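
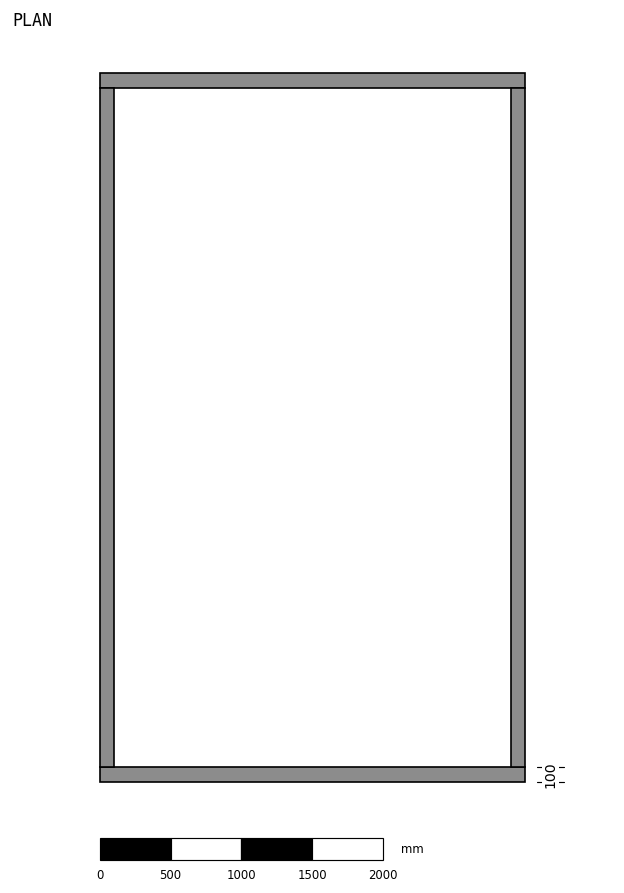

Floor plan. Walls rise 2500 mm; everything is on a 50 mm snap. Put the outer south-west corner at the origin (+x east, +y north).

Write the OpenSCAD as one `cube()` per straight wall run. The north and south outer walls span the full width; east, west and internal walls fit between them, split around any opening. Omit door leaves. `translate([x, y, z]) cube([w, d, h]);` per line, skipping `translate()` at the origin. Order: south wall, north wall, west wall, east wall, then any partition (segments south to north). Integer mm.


cube([3000, 100, 2500]);
translate([0, 4900, 0]) cube([3000, 100, 2500]);
translate([0, 100, 0]) cube([100, 4800, 2500]);
translate([2900, 100, 0]) cube([100, 4800, 2500]);


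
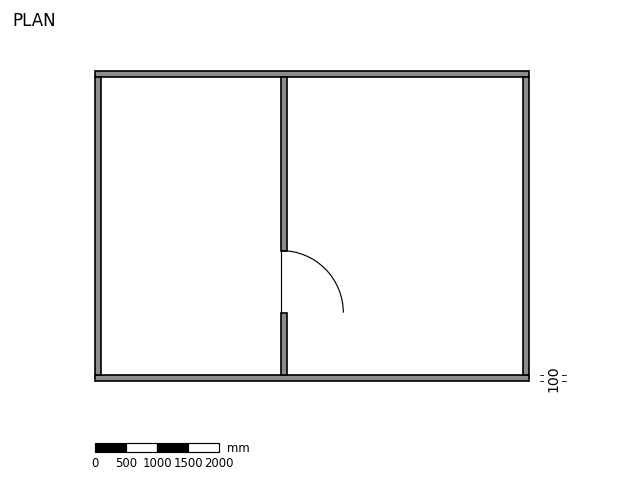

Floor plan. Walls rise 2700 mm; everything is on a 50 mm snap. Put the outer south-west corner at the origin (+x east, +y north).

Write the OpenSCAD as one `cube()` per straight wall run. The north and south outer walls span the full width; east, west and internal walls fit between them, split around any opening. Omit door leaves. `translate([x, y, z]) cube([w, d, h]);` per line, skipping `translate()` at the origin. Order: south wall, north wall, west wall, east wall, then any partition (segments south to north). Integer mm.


cube([7000, 100, 2700]);
translate([0, 4900, 0]) cube([7000, 100, 2700]);
translate([0, 100, 0]) cube([100, 4800, 2700]);
translate([6900, 100, 0]) cube([100, 4800, 2700]);
translate([3000, 100, 0]) cube([100, 1000, 2700]);
translate([3000, 2100, 0]) cube([100, 2800, 2700]);


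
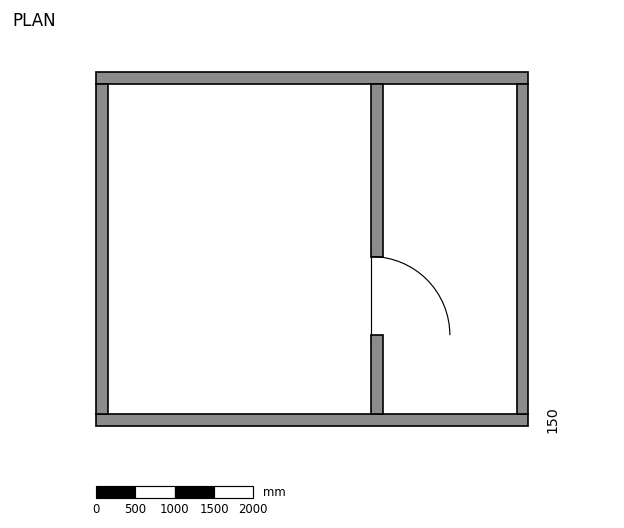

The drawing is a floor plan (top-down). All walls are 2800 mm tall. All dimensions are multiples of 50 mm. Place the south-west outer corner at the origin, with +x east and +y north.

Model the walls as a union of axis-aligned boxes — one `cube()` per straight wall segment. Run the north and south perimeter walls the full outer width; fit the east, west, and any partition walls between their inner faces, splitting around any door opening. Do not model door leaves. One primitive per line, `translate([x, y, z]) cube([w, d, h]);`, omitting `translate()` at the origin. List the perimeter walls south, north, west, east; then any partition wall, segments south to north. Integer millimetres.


cube([5500, 150, 2800]);
translate([0, 4350, 0]) cube([5500, 150, 2800]);
translate([0, 150, 0]) cube([150, 4200, 2800]);
translate([5350, 150, 0]) cube([150, 4200, 2800]);
translate([3500, 150, 0]) cube([150, 1000, 2800]);
translate([3500, 2150, 0]) cube([150, 2200, 2800]);


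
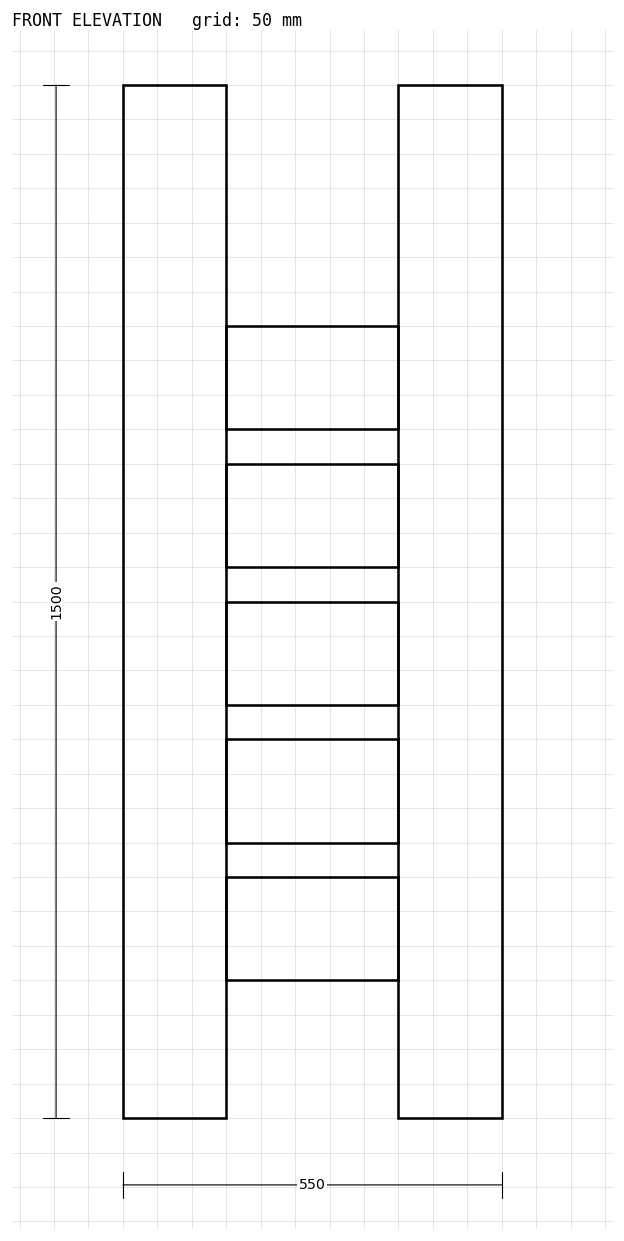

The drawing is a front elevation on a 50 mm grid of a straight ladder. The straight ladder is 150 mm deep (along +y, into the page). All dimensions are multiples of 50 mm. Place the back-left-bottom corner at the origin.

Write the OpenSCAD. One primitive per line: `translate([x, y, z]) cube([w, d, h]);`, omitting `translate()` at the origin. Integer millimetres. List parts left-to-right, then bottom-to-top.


cube([150, 150, 1500]);
translate([150, 0, 200]) cube([250, 150, 150]);
translate([150, 0, 400]) cube([250, 150, 150]);
translate([150, 0, 600]) cube([250, 150, 150]);
translate([150, 0, 800]) cube([250, 150, 150]);
translate([150, 0, 1000]) cube([250, 150, 150]);
translate([400, 0, 0]) cube([150, 150, 1500]);


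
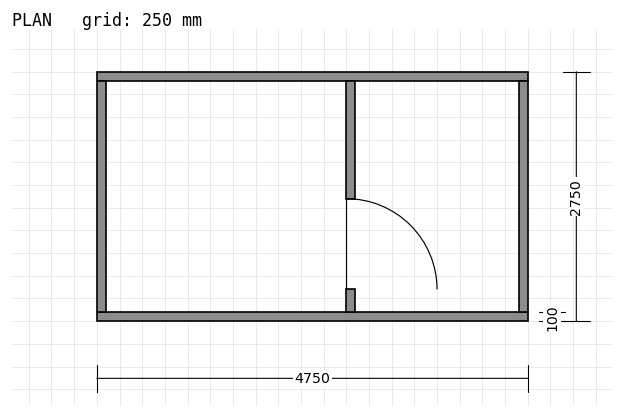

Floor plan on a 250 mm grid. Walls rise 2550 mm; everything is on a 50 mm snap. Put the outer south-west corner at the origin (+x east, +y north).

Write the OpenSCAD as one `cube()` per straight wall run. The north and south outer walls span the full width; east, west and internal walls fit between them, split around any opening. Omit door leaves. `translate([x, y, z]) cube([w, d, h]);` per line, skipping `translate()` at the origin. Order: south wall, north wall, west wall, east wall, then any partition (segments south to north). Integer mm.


cube([4750, 100, 2550]);
translate([0, 2650, 0]) cube([4750, 100, 2550]);
translate([0, 100, 0]) cube([100, 2550, 2550]);
translate([4650, 100, 0]) cube([100, 2550, 2550]);
translate([2750, 100, 0]) cube([100, 250, 2550]);
translate([2750, 1350, 0]) cube([100, 1300, 2550]);


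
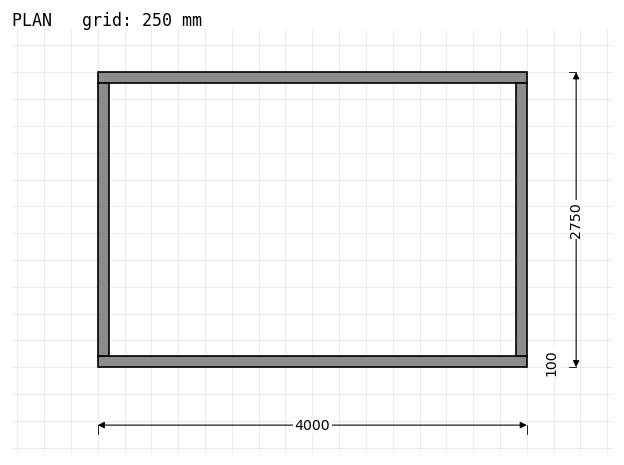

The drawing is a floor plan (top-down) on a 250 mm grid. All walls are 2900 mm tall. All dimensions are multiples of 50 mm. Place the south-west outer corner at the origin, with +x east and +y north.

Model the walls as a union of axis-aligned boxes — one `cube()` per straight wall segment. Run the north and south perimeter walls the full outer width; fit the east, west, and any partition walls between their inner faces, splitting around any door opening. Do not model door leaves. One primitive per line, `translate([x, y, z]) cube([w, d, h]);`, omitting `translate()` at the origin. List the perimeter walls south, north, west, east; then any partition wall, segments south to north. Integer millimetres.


cube([4000, 100, 2900]);
translate([0, 2650, 0]) cube([4000, 100, 2900]);
translate([0, 100, 0]) cube([100, 2550, 2900]);
translate([3900, 100, 0]) cube([100, 2550, 2900]);


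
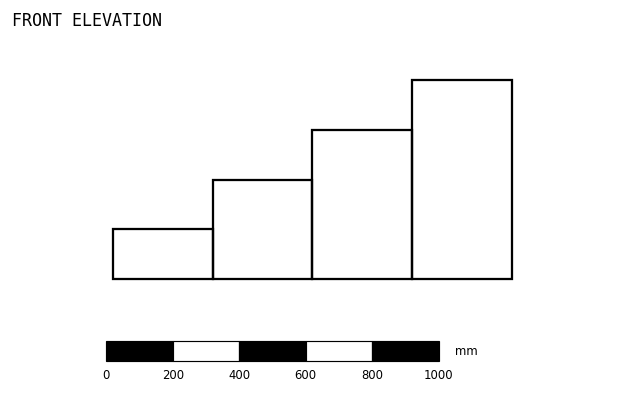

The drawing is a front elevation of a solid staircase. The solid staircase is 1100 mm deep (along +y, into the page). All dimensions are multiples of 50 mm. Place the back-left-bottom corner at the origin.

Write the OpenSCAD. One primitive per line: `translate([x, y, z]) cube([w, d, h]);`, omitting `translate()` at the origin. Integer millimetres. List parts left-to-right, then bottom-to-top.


cube([300, 1100, 150]);
translate([300, 0, 0]) cube([300, 1100, 300]);
translate([600, 0, 0]) cube([300, 1100, 450]);
translate([900, 0, 0]) cube([300, 1100, 600]);


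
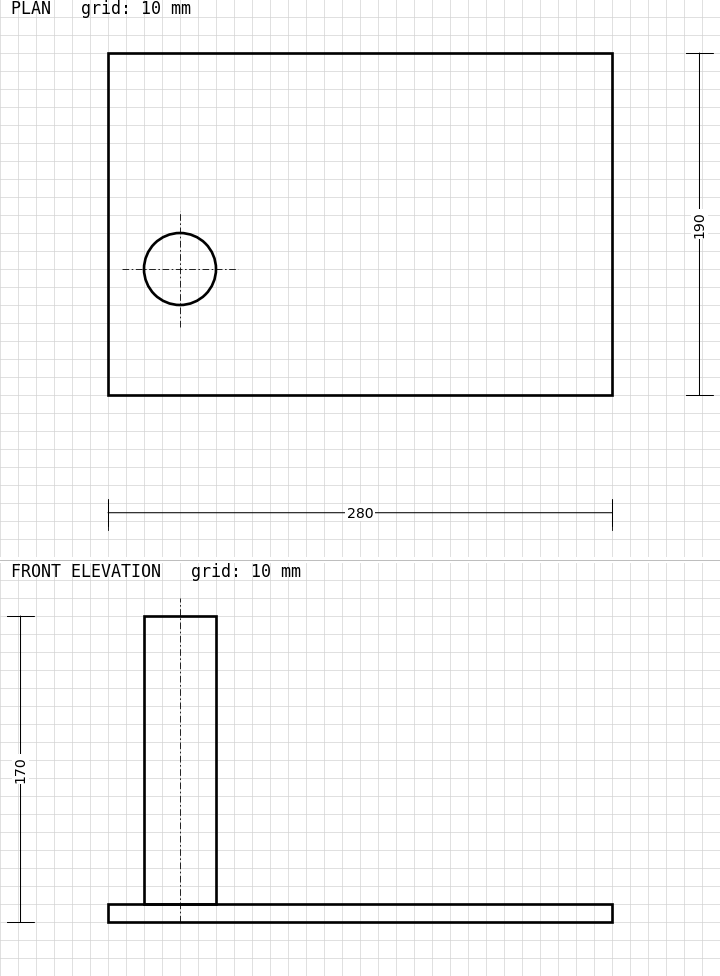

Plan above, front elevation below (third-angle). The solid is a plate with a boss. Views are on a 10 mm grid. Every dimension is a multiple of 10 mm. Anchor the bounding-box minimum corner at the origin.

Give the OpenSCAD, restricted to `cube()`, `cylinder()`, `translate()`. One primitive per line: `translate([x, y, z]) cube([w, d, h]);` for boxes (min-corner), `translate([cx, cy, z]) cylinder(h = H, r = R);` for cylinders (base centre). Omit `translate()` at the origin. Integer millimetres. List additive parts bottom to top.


cube([280, 190, 10]);
translate([40, 70, 10]) cylinder(h = 160, r = 20);


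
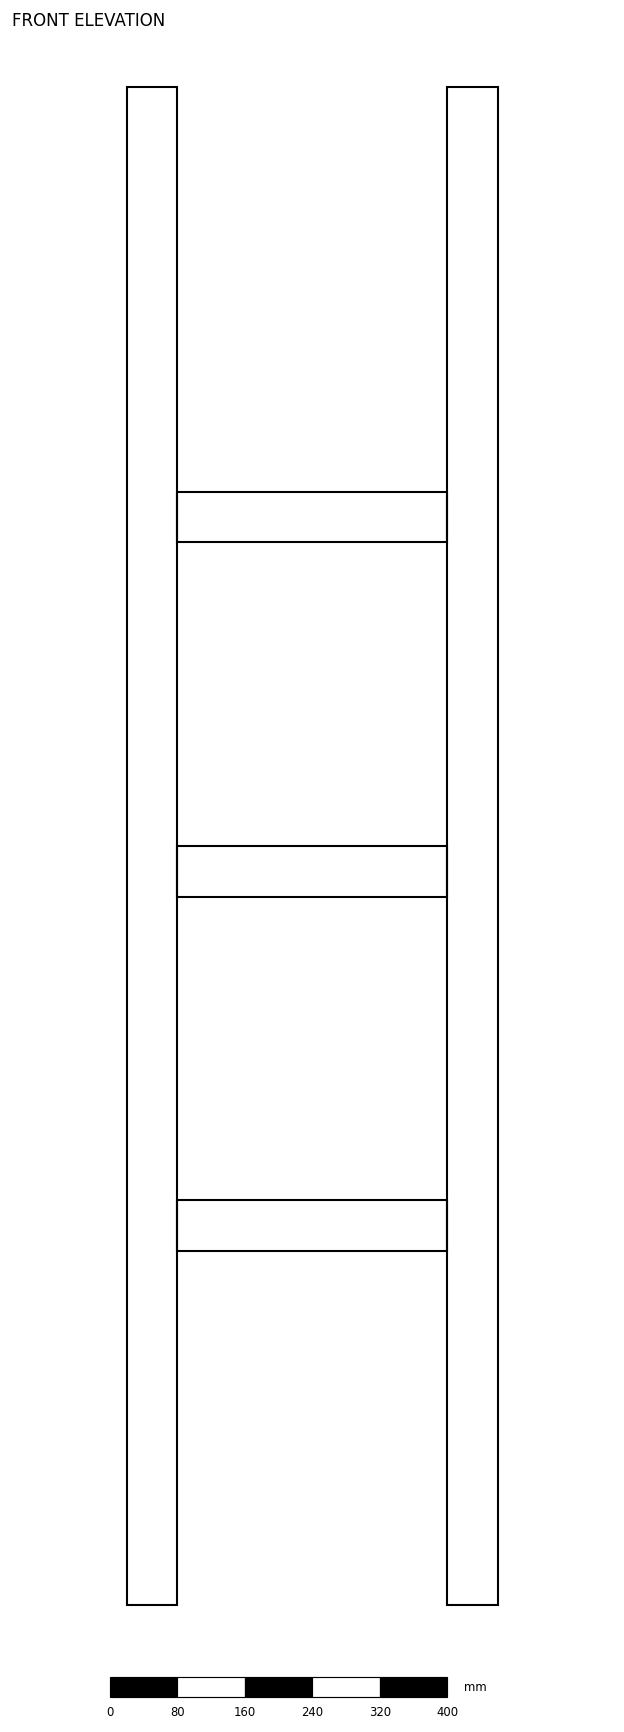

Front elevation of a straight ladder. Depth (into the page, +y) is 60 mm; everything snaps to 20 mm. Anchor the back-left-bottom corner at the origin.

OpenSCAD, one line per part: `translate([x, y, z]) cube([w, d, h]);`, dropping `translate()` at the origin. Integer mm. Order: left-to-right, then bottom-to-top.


cube([60, 60, 1800]);
translate([60, 0, 420]) cube([320, 60, 60]);
translate([60, 0, 840]) cube([320, 60, 60]);
translate([60, 0, 1260]) cube([320, 60, 60]);
translate([380, 0, 0]) cube([60, 60, 1800]);


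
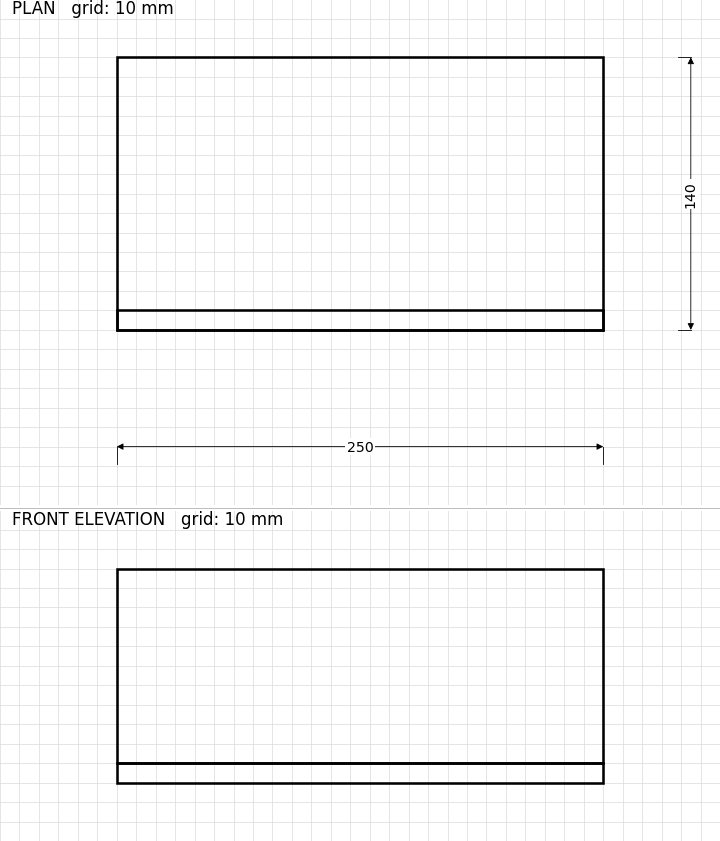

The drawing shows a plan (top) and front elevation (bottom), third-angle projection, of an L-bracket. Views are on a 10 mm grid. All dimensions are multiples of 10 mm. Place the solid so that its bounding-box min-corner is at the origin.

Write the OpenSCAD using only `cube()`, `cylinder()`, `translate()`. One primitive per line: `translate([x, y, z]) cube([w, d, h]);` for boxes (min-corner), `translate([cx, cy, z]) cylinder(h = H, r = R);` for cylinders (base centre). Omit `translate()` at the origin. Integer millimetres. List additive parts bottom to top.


cube([250, 140, 10]);
translate([0, 0, 10]) cube([250, 10, 100]);


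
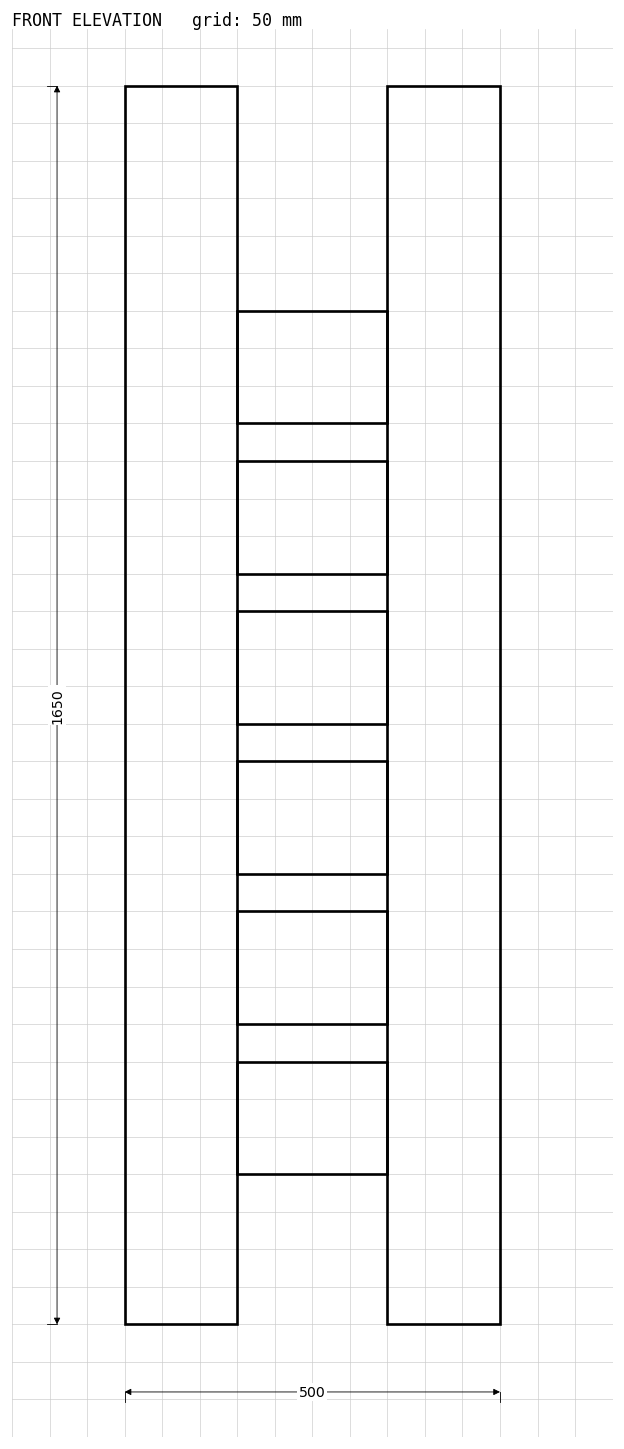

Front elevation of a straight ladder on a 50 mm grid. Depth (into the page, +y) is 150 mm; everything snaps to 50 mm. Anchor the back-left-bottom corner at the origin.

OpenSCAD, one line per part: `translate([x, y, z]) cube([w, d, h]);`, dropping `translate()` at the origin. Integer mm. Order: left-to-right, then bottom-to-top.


cube([150, 150, 1650]);
translate([150, 0, 200]) cube([200, 150, 150]);
translate([150, 0, 400]) cube([200, 150, 150]);
translate([150, 0, 600]) cube([200, 150, 150]);
translate([150, 0, 800]) cube([200, 150, 150]);
translate([150, 0, 1000]) cube([200, 150, 150]);
translate([150, 0, 1200]) cube([200, 150, 150]);
translate([350, 0, 0]) cube([150, 150, 1650]);


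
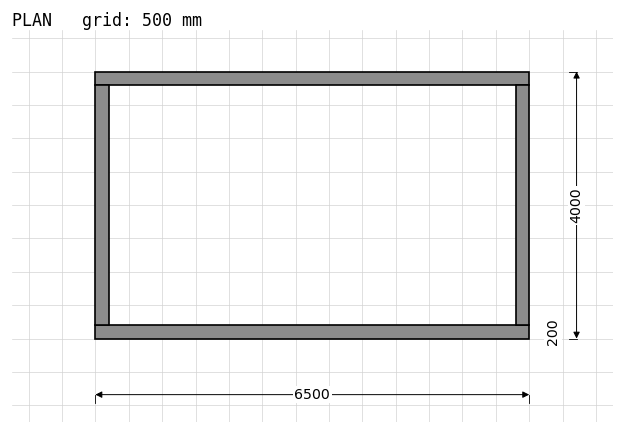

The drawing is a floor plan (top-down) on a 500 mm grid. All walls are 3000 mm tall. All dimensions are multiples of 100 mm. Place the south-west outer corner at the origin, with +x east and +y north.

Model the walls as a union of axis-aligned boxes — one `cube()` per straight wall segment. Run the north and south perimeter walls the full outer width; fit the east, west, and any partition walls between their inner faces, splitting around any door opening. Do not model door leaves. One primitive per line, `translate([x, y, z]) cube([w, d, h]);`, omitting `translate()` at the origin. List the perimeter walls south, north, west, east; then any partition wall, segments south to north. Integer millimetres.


cube([6500, 200, 3000]);
translate([0, 3800, 0]) cube([6500, 200, 3000]);
translate([0, 200, 0]) cube([200, 3600, 3000]);
translate([6300, 200, 0]) cube([200, 3600, 3000]);


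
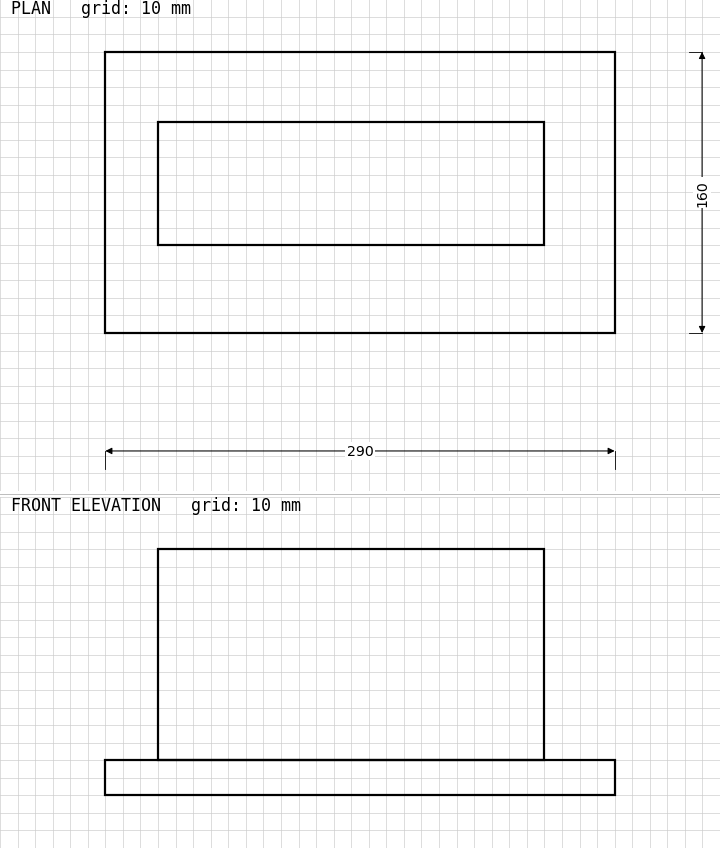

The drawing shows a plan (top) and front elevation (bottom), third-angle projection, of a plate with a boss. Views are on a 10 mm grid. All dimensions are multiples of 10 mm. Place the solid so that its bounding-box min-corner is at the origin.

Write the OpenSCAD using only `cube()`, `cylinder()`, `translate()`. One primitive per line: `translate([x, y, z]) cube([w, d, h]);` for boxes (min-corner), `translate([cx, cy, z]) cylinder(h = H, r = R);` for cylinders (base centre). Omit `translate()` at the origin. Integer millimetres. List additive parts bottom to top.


cube([290, 160, 20]);
translate([30, 50, 20]) cube([220, 70, 120]);


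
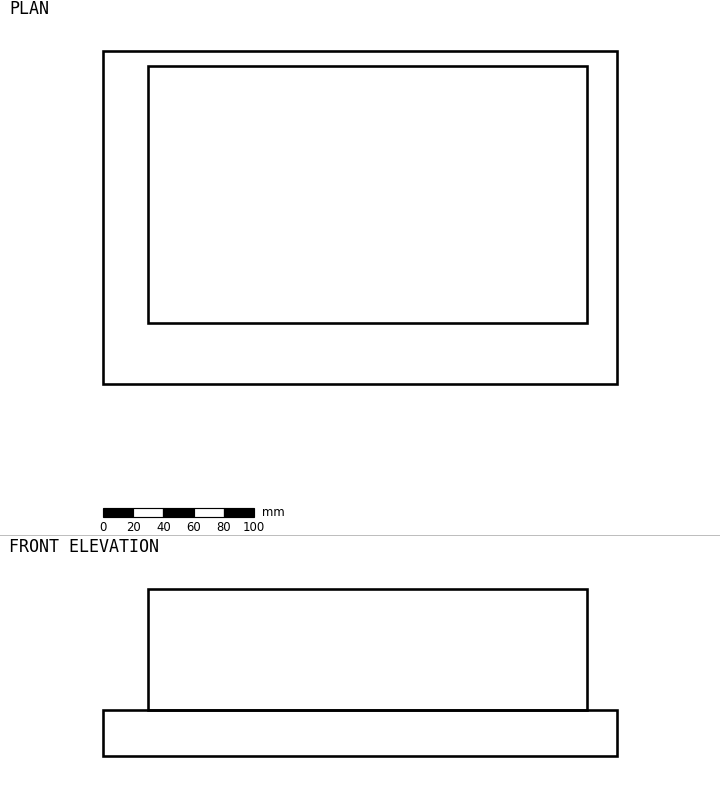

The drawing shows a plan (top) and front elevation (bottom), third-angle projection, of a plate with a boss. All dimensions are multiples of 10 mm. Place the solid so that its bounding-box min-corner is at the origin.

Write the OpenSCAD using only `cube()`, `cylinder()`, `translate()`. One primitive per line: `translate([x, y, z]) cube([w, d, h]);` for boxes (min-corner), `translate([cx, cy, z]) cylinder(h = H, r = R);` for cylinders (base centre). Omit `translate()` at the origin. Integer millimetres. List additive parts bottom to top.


cube([340, 220, 30]);
translate([30, 40, 30]) cube([290, 170, 80]);


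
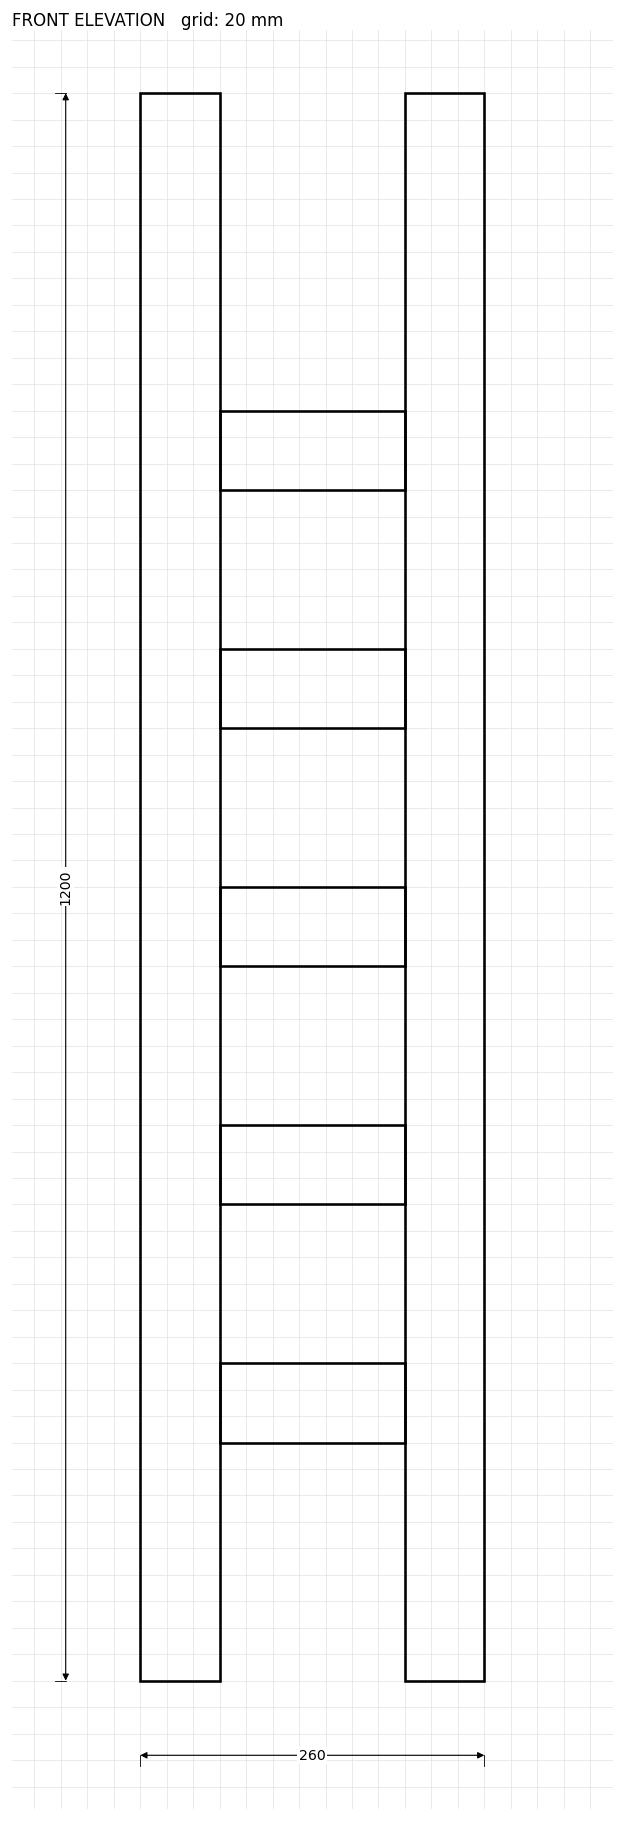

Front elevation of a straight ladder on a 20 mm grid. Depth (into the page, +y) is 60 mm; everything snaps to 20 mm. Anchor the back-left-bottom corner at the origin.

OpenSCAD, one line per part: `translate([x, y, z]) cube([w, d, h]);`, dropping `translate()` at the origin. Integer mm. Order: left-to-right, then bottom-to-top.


cube([60, 60, 1200]);
translate([60, 0, 180]) cube([140, 60, 60]);
translate([60, 0, 360]) cube([140, 60, 60]);
translate([60, 0, 540]) cube([140, 60, 60]);
translate([60, 0, 720]) cube([140, 60, 60]);
translate([60, 0, 900]) cube([140, 60, 60]);
translate([200, 0, 0]) cube([60, 60, 1200]);


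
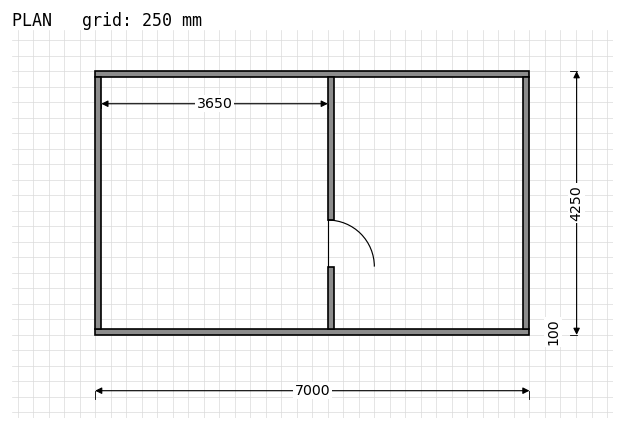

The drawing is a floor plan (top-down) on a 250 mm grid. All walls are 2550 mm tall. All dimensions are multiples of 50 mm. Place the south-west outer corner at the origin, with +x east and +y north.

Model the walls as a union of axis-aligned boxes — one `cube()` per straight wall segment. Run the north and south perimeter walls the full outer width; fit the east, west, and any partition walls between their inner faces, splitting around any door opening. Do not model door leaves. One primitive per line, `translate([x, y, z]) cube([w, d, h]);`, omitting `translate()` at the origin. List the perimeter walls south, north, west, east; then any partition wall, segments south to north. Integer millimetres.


cube([7000, 100, 2550]);
translate([0, 4150, 0]) cube([7000, 100, 2550]);
translate([0, 100, 0]) cube([100, 4050, 2550]);
translate([6900, 100, 0]) cube([100, 4050, 2550]);
translate([3750, 100, 0]) cube([100, 1000, 2550]);
translate([3750, 1850, 0]) cube([100, 2300, 2550]);


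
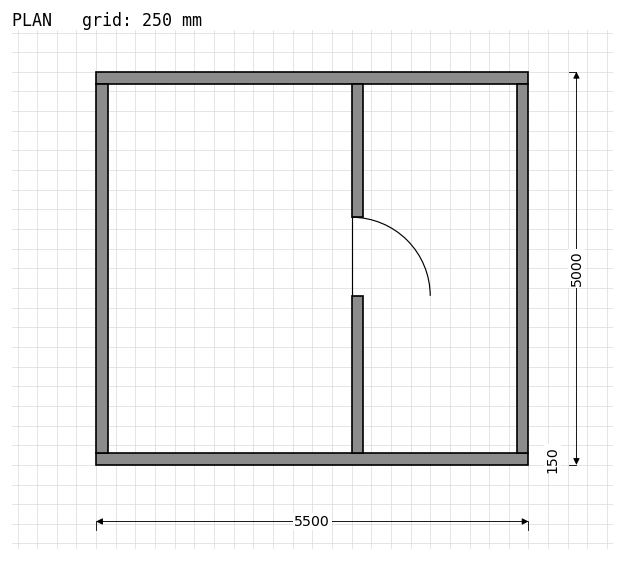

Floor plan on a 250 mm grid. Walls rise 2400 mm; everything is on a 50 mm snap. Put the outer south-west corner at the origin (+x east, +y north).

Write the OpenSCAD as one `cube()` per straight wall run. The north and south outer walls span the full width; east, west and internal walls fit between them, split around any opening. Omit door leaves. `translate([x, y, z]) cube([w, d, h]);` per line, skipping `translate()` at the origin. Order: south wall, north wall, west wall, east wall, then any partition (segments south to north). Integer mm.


cube([5500, 150, 2400]);
translate([0, 4850, 0]) cube([5500, 150, 2400]);
translate([0, 150, 0]) cube([150, 4700, 2400]);
translate([5350, 150, 0]) cube([150, 4700, 2400]);
translate([3250, 150, 0]) cube([150, 2000, 2400]);
translate([3250, 3150, 0]) cube([150, 1700, 2400]);


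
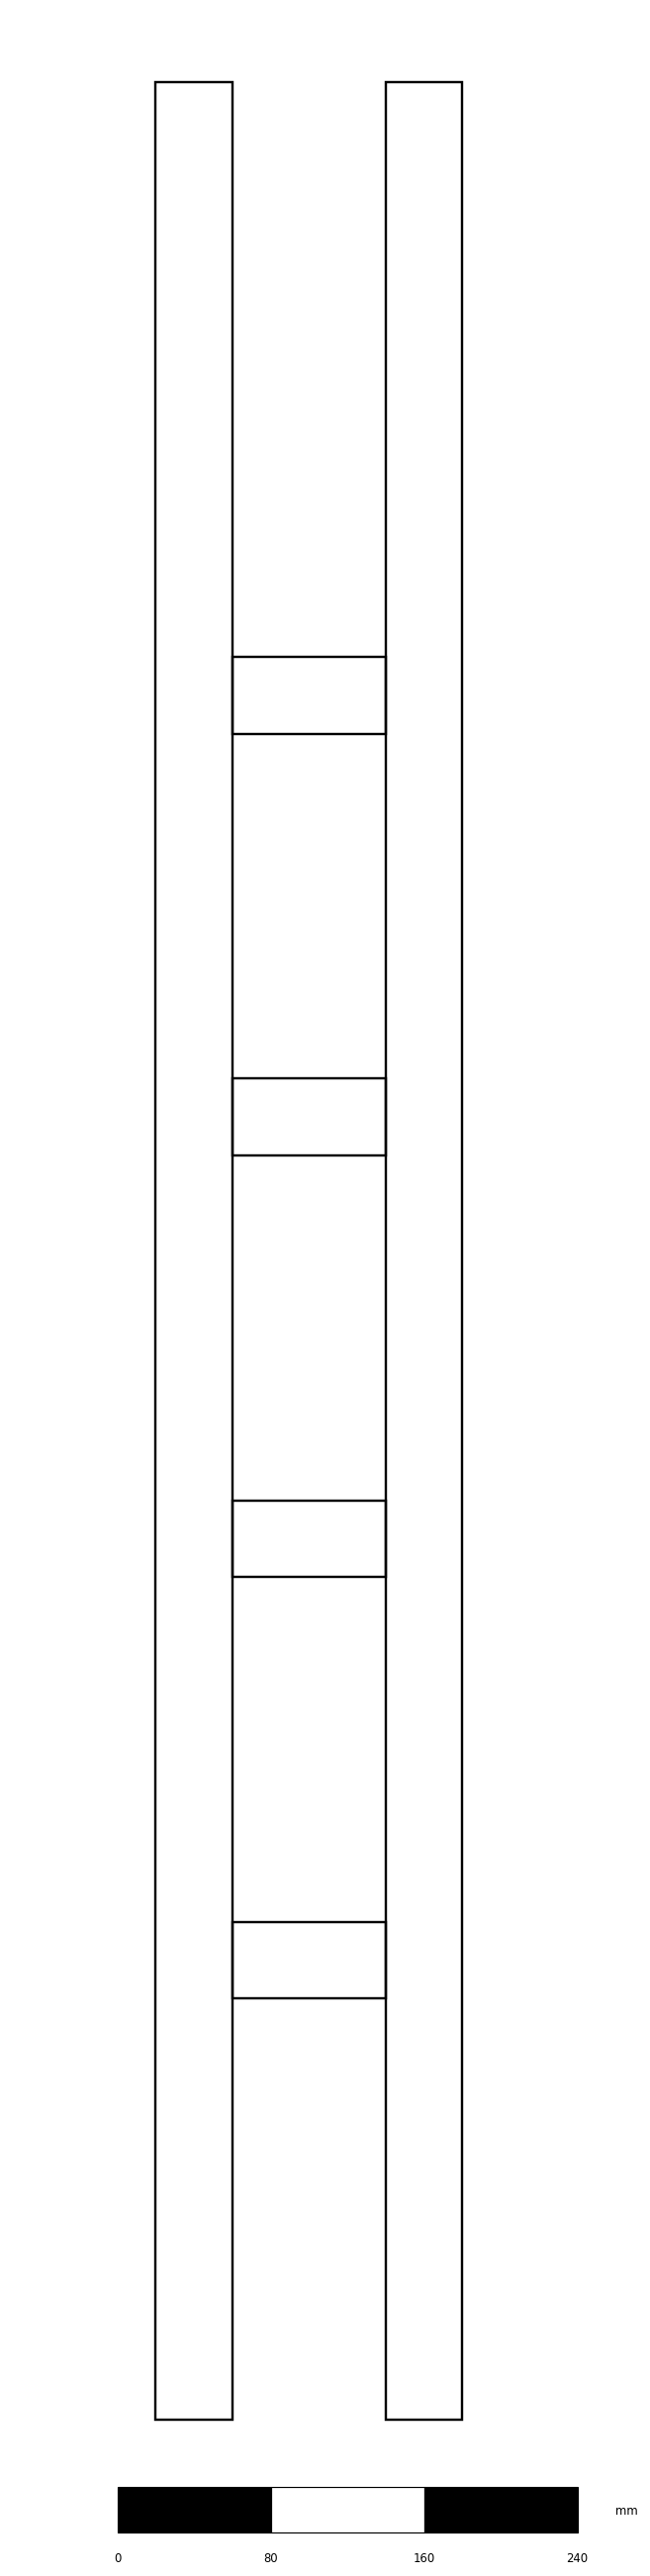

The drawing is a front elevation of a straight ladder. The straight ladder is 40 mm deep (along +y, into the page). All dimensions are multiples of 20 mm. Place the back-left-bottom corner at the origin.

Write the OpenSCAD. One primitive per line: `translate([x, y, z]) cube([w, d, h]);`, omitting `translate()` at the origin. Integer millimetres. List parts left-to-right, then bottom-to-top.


cube([40, 40, 1220]);
translate([40, 0, 220]) cube([80, 40, 40]);
translate([40, 0, 440]) cube([80, 40, 40]);
translate([40, 0, 660]) cube([80, 40, 40]);
translate([40, 0, 880]) cube([80, 40, 40]);
translate([120, 0, 0]) cube([40, 40, 1220]);


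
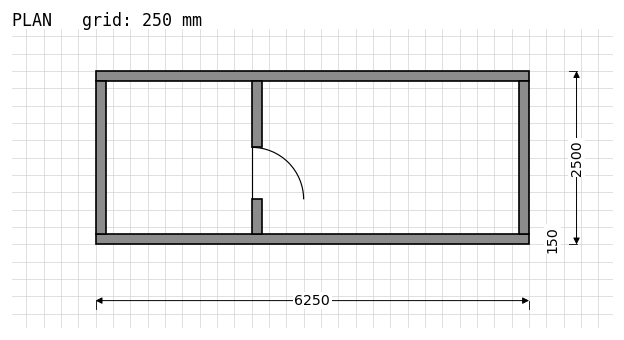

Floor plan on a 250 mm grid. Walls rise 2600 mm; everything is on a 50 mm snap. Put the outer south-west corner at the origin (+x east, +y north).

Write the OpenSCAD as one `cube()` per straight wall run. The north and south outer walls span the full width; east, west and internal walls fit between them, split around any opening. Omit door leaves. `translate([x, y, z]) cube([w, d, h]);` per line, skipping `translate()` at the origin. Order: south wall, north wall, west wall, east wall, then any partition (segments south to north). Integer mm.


cube([6250, 150, 2600]);
translate([0, 2350, 0]) cube([6250, 150, 2600]);
translate([0, 150, 0]) cube([150, 2200, 2600]);
translate([6100, 150, 0]) cube([150, 2200, 2600]);
translate([2250, 150, 0]) cube([150, 500, 2600]);
translate([2250, 1400, 0]) cube([150, 950, 2600]);


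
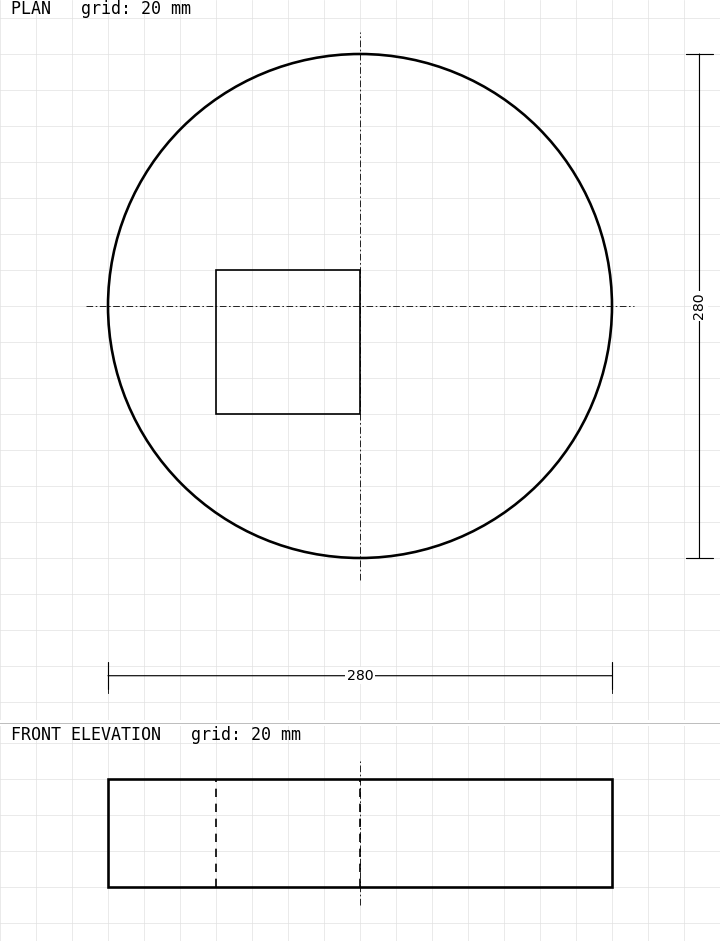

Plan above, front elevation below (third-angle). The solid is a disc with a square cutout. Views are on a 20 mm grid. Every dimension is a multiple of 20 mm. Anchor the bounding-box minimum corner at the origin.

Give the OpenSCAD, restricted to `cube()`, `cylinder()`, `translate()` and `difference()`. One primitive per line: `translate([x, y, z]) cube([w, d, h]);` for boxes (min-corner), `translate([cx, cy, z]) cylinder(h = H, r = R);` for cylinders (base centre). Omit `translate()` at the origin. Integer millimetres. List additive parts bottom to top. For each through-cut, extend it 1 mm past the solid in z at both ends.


difference() {
  translate([140, 140, 0]) cylinder(h = 60, r = 140);
  translate([60, 80, -1]) cube([80, 80, 62]);
}


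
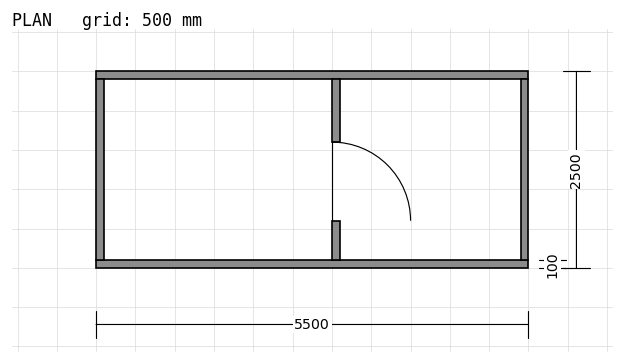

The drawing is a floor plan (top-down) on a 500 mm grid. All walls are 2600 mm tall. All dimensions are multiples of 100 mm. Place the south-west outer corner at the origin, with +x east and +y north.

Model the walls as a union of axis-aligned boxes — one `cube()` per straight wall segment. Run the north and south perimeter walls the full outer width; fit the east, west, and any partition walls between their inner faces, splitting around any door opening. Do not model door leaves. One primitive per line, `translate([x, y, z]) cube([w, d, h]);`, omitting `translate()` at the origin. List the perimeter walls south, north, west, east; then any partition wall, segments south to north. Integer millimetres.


cube([5500, 100, 2600]);
translate([0, 2400, 0]) cube([5500, 100, 2600]);
translate([0, 100, 0]) cube([100, 2300, 2600]);
translate([5400, 100, 0]) cube([100, 2300, 2600]);
translate([3000, 100, 0]) cube([100, 500, 2600]);
translate([3000, 1600, 0]) cube([100, 800, 2600]);


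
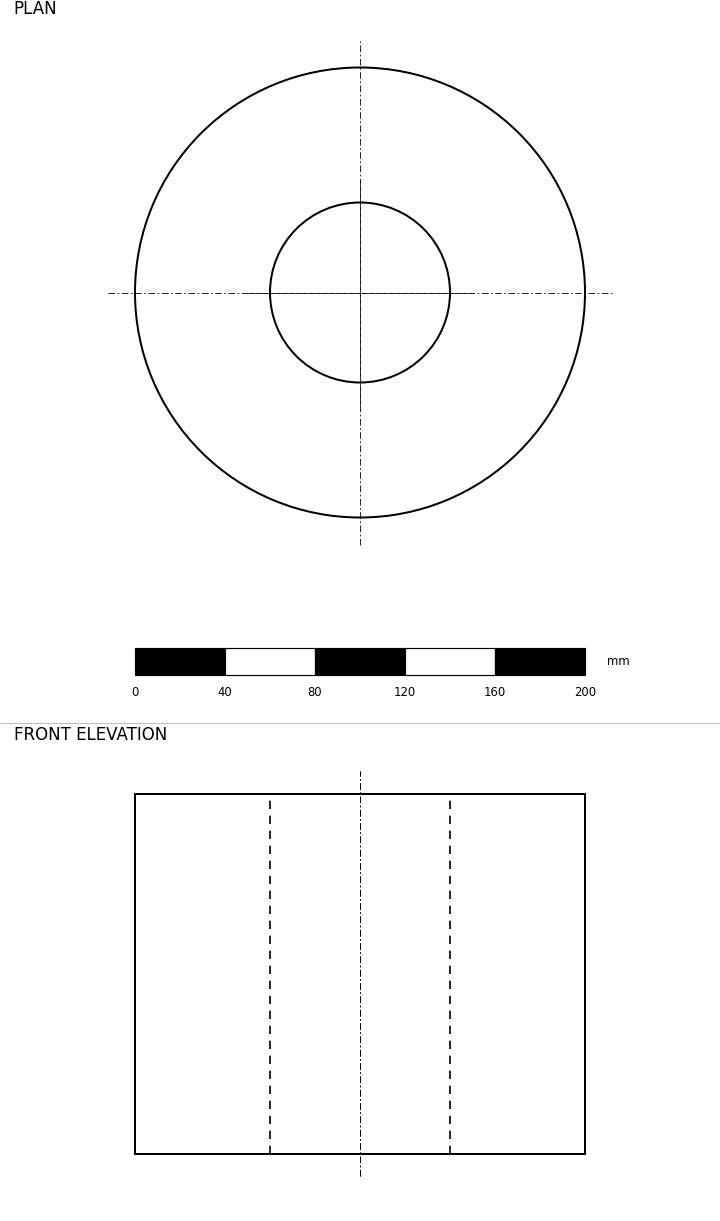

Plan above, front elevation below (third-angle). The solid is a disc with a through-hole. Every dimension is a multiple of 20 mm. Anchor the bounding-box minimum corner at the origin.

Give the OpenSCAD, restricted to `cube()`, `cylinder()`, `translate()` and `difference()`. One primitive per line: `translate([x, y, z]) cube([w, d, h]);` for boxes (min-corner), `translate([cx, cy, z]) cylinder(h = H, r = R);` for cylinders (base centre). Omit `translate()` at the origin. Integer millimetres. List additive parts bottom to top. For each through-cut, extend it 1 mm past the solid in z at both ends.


difference() {
  translate([100, 100, 0]) cylinder(h = 160, r = 100);
  translate([100, 100, -1]) cylinder(h = 162, r = 40);
}


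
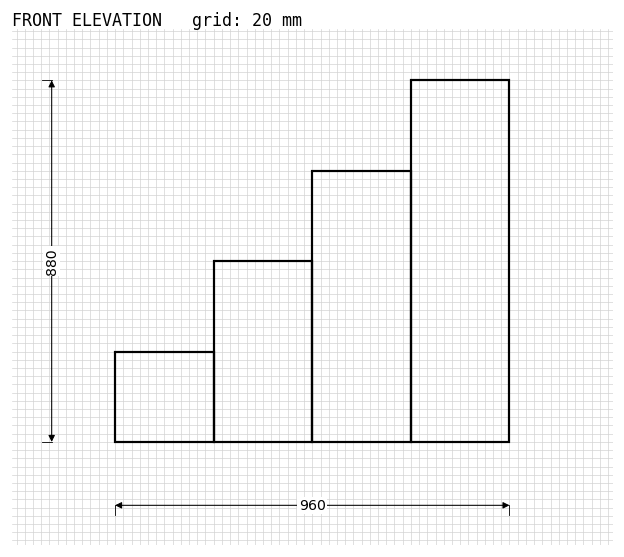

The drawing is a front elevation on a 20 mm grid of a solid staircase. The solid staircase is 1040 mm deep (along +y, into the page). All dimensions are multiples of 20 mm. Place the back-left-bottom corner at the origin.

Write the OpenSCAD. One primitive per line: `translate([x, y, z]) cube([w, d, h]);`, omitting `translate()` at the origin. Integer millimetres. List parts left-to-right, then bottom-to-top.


cube([240, 1040, 220]);
translate([240, 0, 0]) cube([240, 1040, 440]);
translate([480, 0, 0]) cube([240, 1040, 660]);
translate([720, 0, 0]) cube([240, 1040, 880]);


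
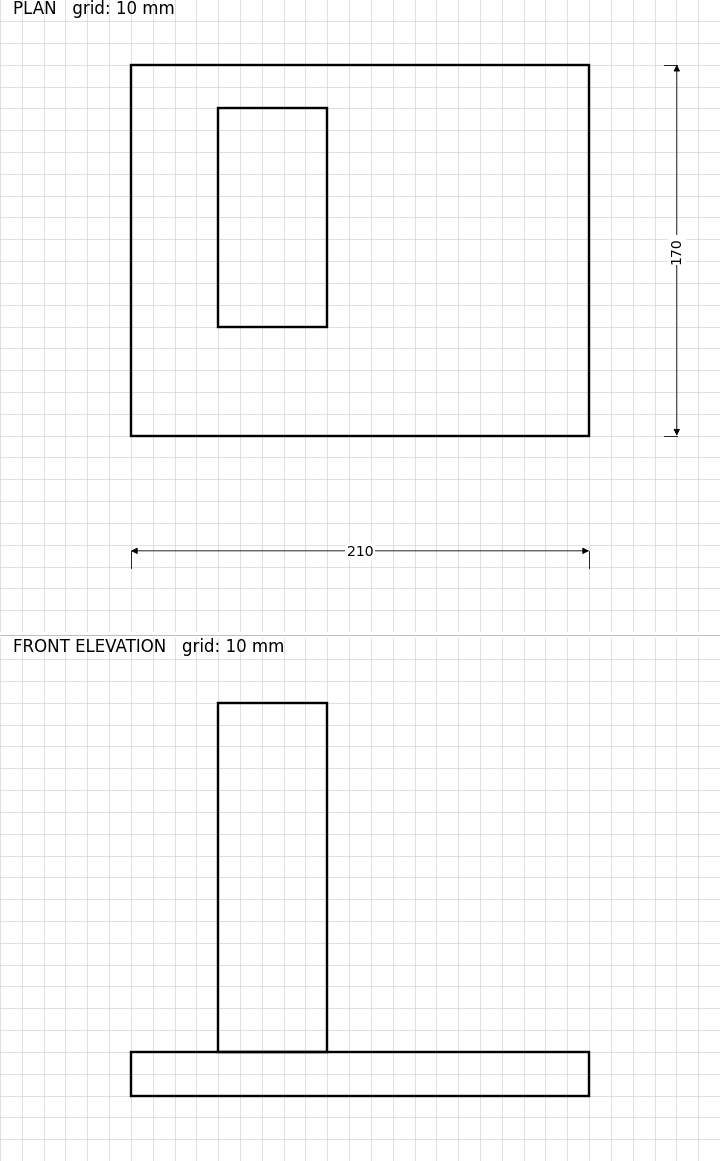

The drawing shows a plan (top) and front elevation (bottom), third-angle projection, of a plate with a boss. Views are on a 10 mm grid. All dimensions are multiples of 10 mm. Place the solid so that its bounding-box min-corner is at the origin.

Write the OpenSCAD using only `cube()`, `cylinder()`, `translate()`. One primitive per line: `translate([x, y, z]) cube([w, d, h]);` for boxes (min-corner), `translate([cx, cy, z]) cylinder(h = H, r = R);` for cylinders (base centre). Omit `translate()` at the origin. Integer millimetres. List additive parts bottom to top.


cube([210, 170, 20]);
translate([40, 50, 20]) cube([50, 100, 160]);


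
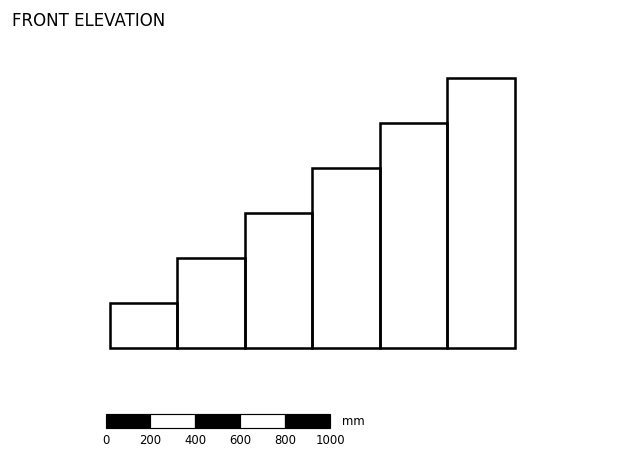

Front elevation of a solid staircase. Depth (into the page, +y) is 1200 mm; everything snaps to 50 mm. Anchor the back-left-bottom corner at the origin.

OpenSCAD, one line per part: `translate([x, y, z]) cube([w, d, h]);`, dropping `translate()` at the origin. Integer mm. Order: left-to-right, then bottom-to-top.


cube([300, 1200, 200]);
translate([300, 0, 0]) cube([300, 1200, 400]);
translate([600, 0, 0]) cube([300, 1200, 600]);
translate([900, 0, 0]) cube([300, 1200, 800]);
translate([1200, 0, 0]) cube([300, 1200, 1000]);
translate([1500, 0, 0]) cube([300, 1200, 1200]);


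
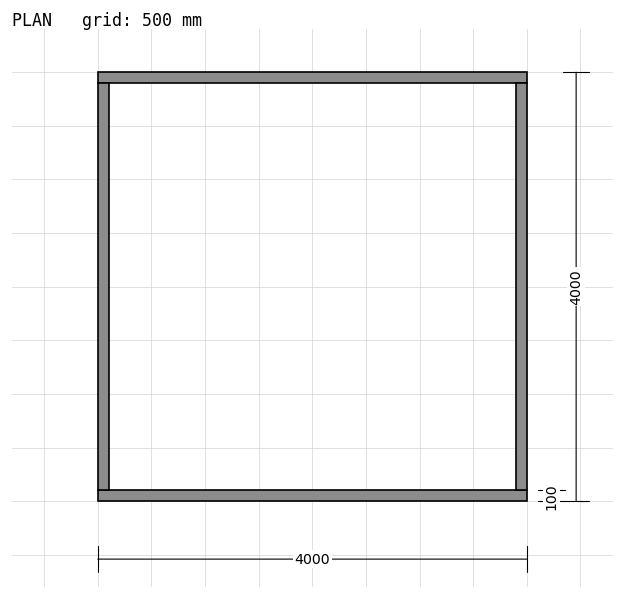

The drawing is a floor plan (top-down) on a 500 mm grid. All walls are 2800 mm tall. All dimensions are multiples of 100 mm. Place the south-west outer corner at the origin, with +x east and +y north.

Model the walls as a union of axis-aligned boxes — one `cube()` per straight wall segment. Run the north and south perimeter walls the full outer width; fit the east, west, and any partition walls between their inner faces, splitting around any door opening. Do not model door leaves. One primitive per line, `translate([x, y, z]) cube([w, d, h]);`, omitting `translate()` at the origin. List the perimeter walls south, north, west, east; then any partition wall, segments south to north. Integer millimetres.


cube([4000, 100, 2800]);
translate([0, 3900, 0]) cube([4000, 100, 2800]);
translate([0, 100, 0]) cube([100, 3800, 2800]);
translate([3900, 100, 0]) cube([100, 3800, 2800]);


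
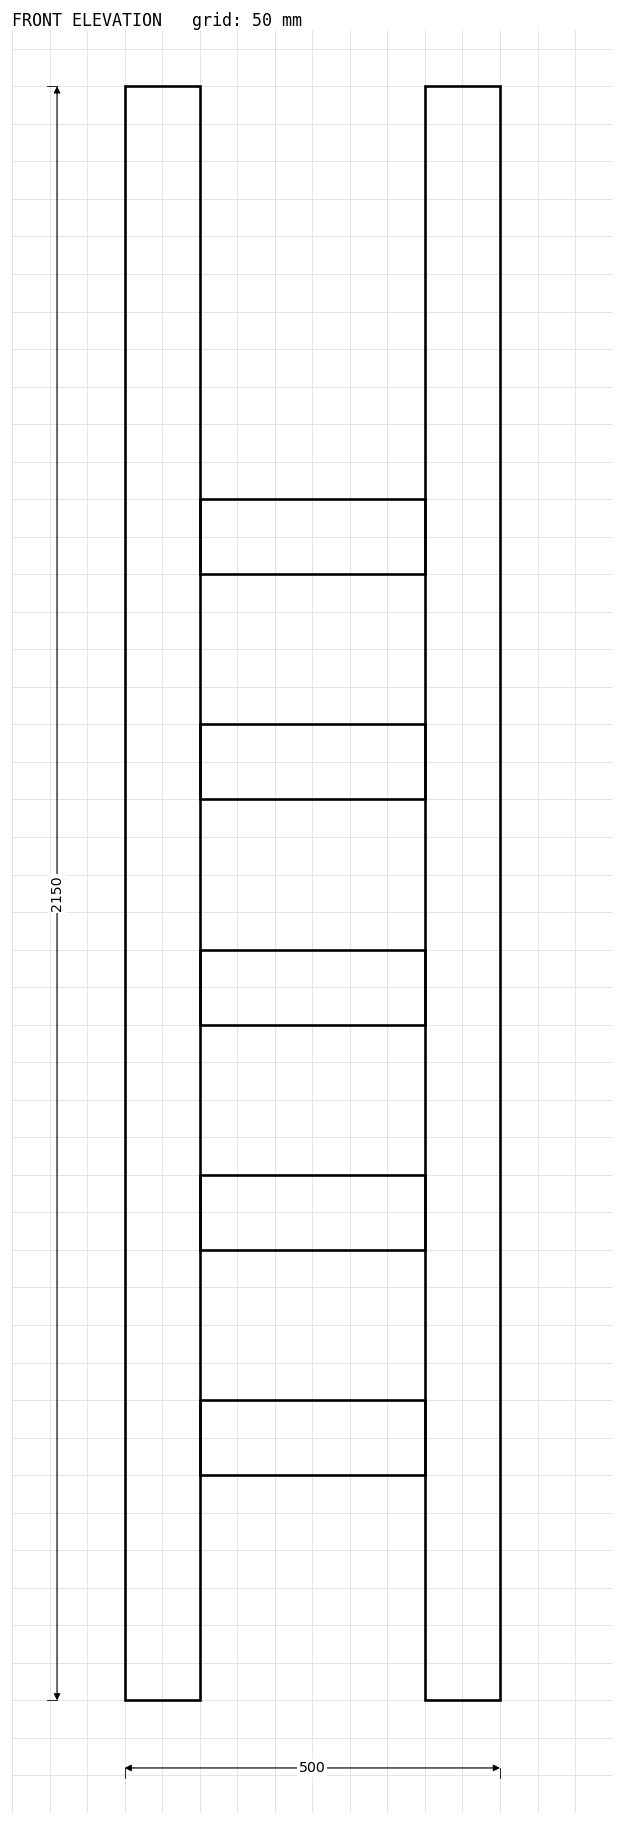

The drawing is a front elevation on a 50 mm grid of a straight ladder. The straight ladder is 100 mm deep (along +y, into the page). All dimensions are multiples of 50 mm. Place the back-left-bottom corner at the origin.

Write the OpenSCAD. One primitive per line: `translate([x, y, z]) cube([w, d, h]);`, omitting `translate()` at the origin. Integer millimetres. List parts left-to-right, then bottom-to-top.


cube([100, 100, 2150]);
translate([100, 0, 300]) cube([300, 100, 100]);
translate([100, 0, 600]) cube([300, 100, 100]);
translate([100, 0, 900]) cube([300, 100, 100]);
translate([100, 0, 1200]) cube([300, 100, 100]);
translate([100, 0, 1500]) cube([300, 100, 100]);
translate([400, 0, 0]) cube([100, 100, 2150]);


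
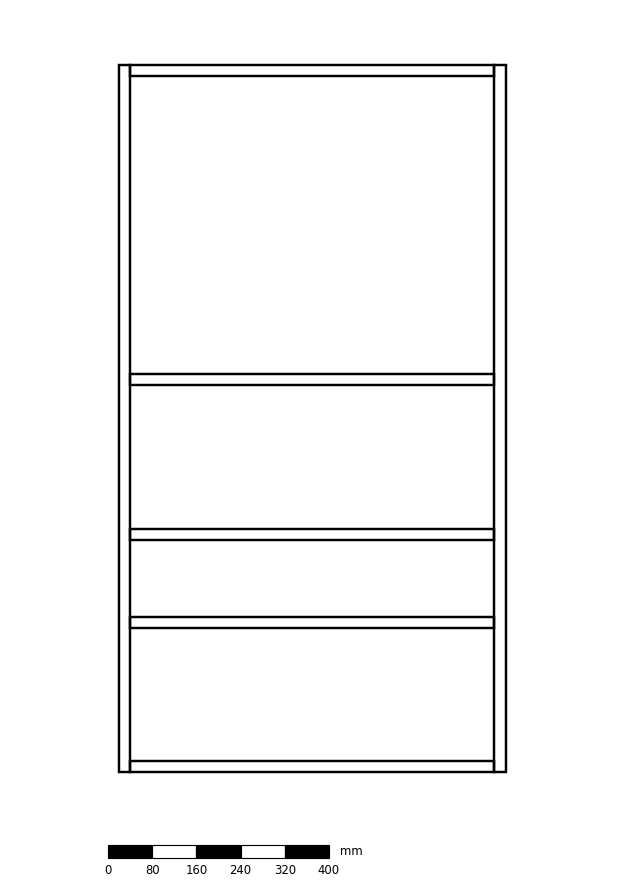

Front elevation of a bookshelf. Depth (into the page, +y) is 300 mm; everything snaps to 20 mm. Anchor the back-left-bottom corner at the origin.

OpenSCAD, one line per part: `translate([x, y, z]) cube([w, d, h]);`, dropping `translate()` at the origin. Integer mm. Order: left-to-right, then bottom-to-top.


cube([20, 300, 1280]);
translate([20, 0, 0]) cube([660, 300, 20]);
translate([20, 0, 260]) cube([660, 300, 20]);
translate([20, 0, 420]) cube([660, 300, 20]);
translate([20, 0, 700]) cube([660, 300, 20]);
translate([20, 0, 1260]) cube([660, 300, 20]);
translate([680, 0, 0]) cube([20, 300, 1280]);


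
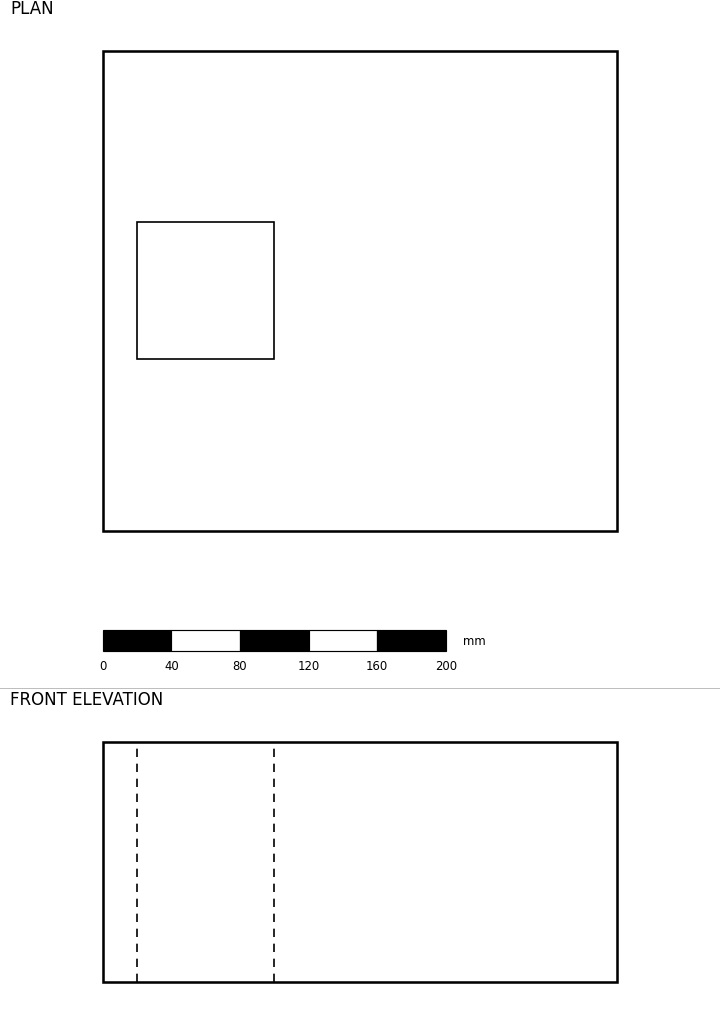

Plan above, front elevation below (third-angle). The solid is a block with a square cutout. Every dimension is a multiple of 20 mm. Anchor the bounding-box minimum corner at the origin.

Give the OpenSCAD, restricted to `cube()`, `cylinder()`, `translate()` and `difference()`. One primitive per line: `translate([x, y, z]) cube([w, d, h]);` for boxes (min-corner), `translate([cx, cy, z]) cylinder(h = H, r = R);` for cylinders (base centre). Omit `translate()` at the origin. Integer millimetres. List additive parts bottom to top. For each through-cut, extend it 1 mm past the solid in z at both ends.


difference() {
  cube([300, 280, 140]);
  translate([20, 100, -1]) cube([80, 80, 142]);
}


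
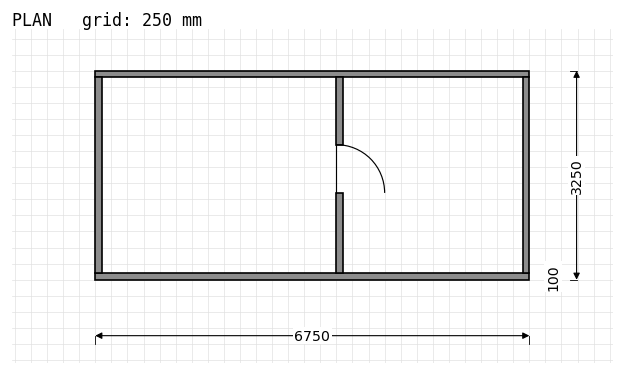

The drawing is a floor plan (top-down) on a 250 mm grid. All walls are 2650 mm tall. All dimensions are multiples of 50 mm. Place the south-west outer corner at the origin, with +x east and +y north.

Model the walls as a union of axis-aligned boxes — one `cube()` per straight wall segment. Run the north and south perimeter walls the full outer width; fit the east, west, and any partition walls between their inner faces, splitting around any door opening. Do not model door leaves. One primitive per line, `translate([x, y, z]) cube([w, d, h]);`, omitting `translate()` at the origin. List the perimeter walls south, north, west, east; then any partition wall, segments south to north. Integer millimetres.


cube([6750, 100, 2650]);
translate([0, 3150, 0]) cube([6750, 100, 2650]);
translate([0, 100, 0]) cube([100, 3050, 2650]);
translate([6650, 100, 0]) cube([100, 3050, 2650]);
translate([3750, 100, 0]) cube([100, 1250, 2650]);
translate([3750, 2100, 0]) cube([100, 1050, 2650]);


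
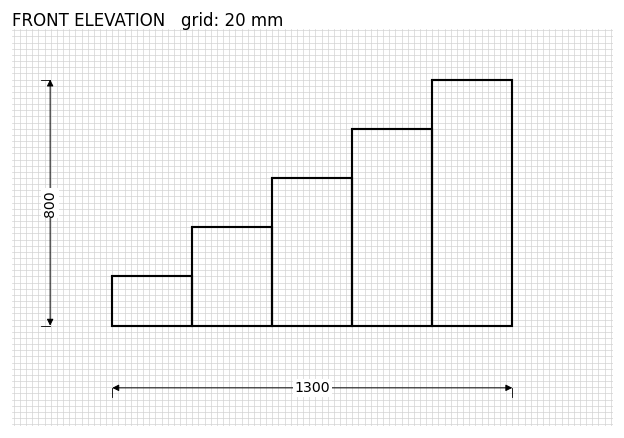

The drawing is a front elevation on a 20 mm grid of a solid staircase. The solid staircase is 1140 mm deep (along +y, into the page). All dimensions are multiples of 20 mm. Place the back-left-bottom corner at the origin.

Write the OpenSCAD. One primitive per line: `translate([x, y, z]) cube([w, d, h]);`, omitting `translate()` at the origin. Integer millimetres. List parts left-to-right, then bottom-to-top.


cube([260, 1140, 160]);
translate([260, 0, 0]) cube([260, 1140, 320]);
translate([520, 0, 0]) cube([260, 1140, 480]);
translate([780, 0, 0]) cube([260, 1140, 640]);
translate([1040, 0, 0]) cube([260, 1140, 800]);


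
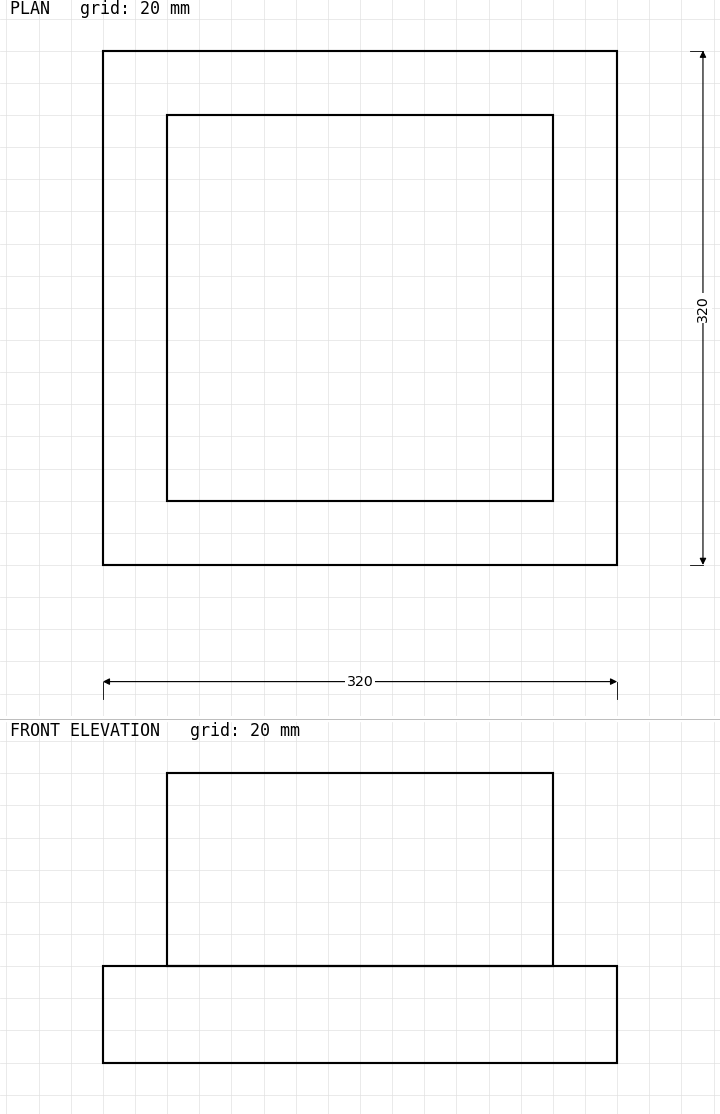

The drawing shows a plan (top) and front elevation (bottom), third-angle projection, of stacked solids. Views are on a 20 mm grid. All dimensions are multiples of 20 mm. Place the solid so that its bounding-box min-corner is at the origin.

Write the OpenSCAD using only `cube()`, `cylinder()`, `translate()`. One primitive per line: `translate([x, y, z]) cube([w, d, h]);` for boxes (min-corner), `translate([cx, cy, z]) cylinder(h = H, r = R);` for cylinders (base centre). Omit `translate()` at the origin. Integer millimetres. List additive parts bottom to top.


cube([320, 320, 60]);
translate([40, 40, 60]) cube([240, 240, 120]);


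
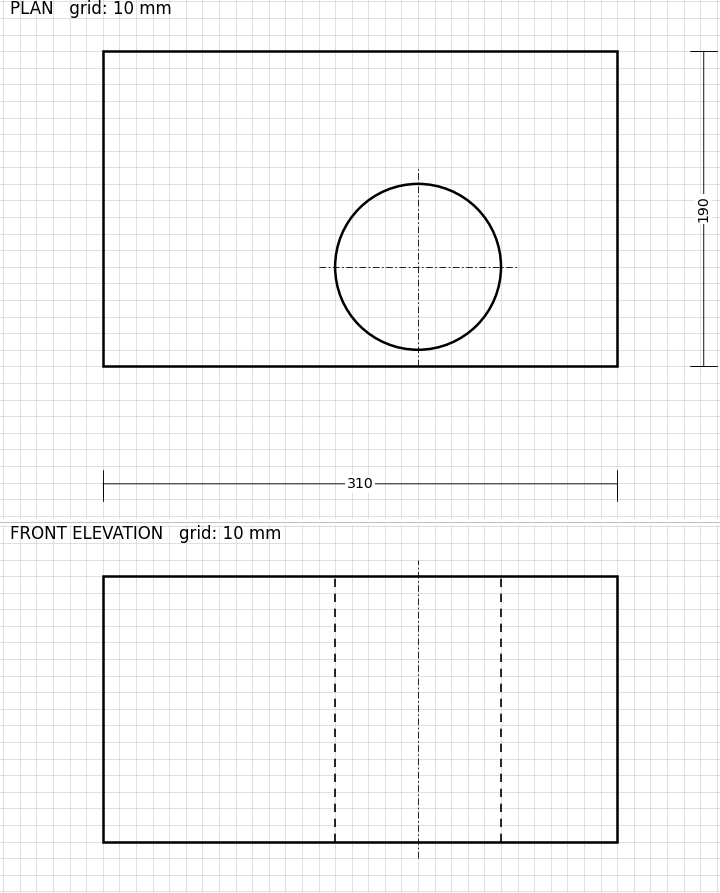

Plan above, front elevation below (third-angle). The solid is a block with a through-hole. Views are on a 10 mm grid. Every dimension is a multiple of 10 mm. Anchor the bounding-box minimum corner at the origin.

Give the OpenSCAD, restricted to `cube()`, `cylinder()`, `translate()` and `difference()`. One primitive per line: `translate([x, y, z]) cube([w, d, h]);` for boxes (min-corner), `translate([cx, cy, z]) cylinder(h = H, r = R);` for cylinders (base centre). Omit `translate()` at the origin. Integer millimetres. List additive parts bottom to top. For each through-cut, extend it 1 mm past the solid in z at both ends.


difference() {
  cube([310, 190, 160]);
  translate([190, 60, -1]) cylinder(h = 162, r = 50);
}


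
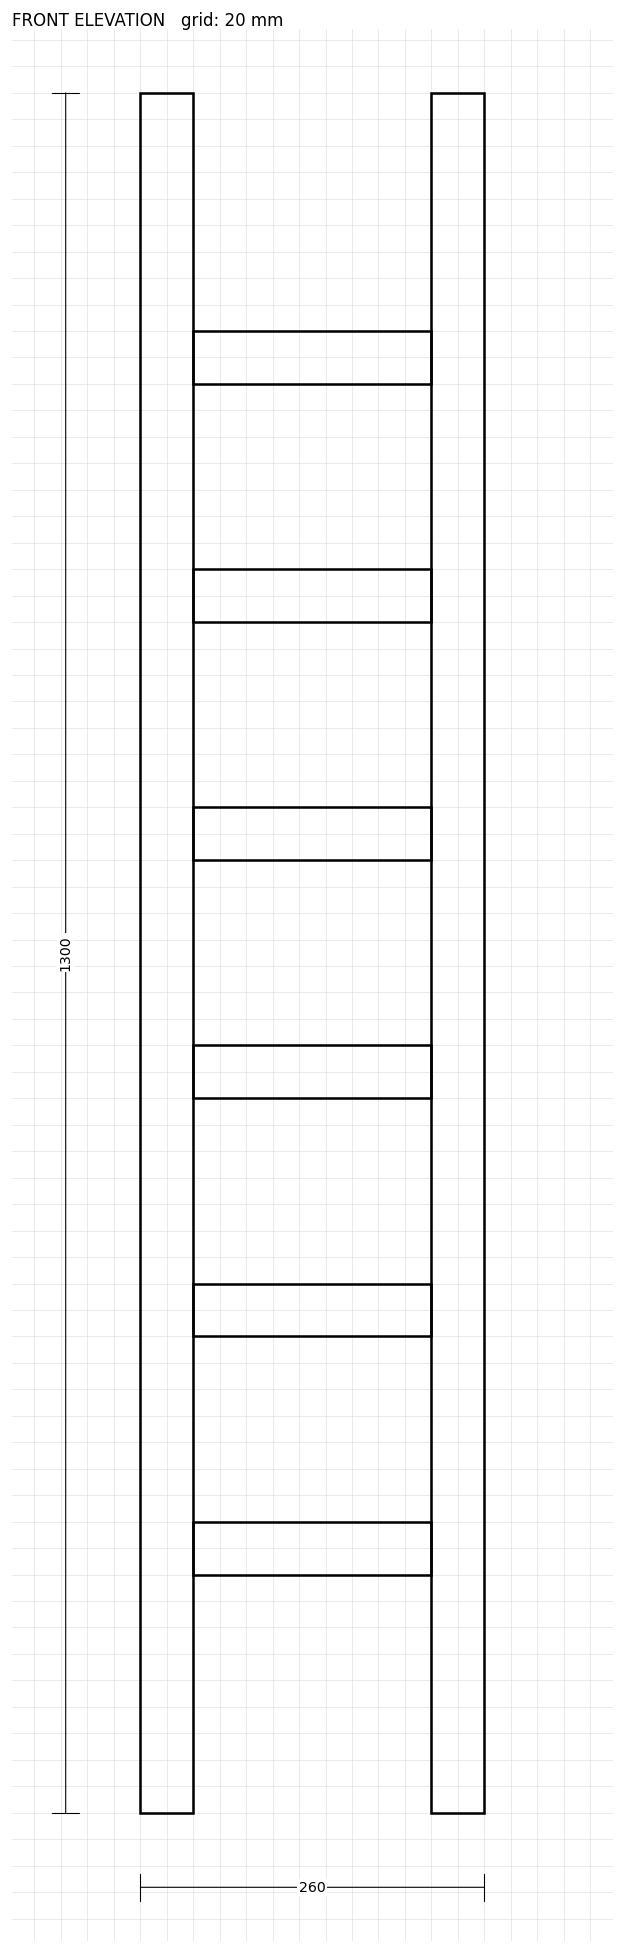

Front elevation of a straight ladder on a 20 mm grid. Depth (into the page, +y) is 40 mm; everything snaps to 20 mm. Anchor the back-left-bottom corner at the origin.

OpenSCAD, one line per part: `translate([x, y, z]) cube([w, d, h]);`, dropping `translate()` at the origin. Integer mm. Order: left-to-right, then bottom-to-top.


cube([40, 40, 1300]);
translate([40, 0, 180]) cube([180, 40, 40]);
translate([40, 0, 360]) cube([180, 40, 40]);
translate([40, 0, 540]) cube([180, 40, 40]);
translate([40, 0, 720]) cube([180, 40, 40]);
translate([40, 0, 900]) cube([180, 40, 40]);
translate([40, 0, 1080]) cube([180, 40, 40]);
translate([220, 0, 0]) cube([40, 40, 1300]);


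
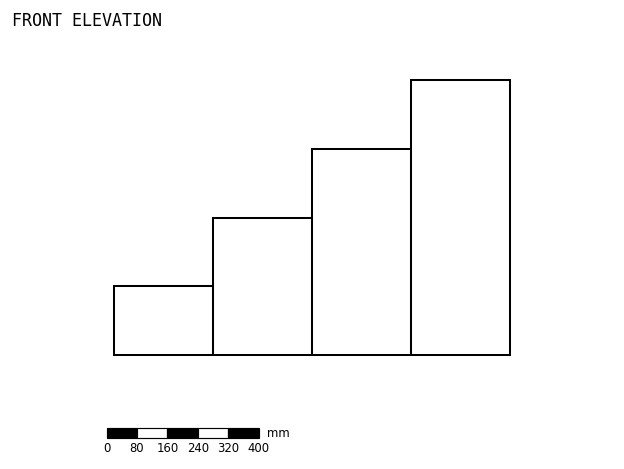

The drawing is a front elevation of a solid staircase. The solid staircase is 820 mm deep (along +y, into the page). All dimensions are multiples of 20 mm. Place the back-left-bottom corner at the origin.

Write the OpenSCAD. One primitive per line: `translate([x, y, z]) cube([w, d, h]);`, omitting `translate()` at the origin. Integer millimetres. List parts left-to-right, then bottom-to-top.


cube([260, 820, 180]);
translate([260, 0, 0]) cube([260, 820, 360]);
translate([520, 0, 0]) cube([260, 820, 540]);
translate([780, 0, 0]) cube([260, 820, 720]);


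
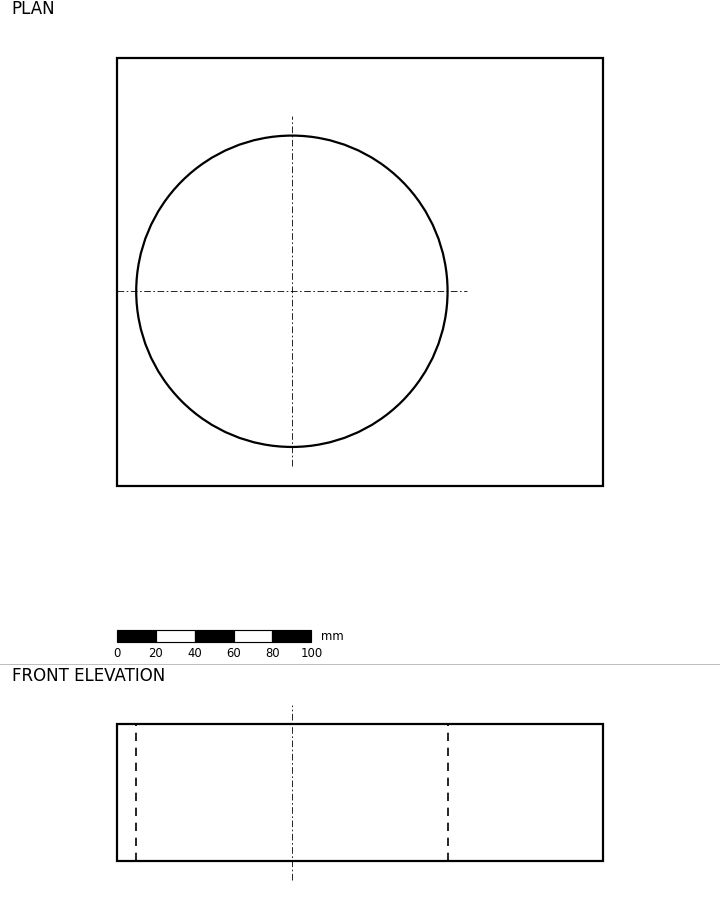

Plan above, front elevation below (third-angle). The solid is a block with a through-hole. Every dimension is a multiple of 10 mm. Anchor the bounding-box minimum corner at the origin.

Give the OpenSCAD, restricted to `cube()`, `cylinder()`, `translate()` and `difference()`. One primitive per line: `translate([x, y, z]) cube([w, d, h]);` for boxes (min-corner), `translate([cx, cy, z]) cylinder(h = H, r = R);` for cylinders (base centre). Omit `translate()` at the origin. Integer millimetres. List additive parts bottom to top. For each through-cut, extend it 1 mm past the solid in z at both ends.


difference() {
  cube([250, 220, 70]);
  translate([90, 100, -1]) cylinder(h = 72, r = 80);
}
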